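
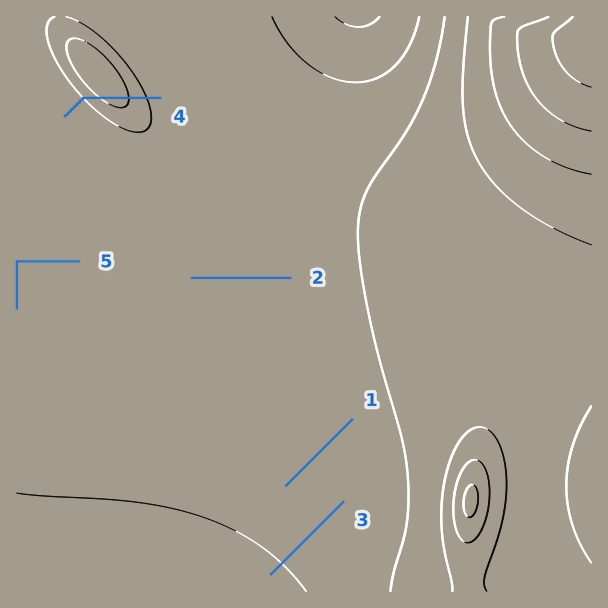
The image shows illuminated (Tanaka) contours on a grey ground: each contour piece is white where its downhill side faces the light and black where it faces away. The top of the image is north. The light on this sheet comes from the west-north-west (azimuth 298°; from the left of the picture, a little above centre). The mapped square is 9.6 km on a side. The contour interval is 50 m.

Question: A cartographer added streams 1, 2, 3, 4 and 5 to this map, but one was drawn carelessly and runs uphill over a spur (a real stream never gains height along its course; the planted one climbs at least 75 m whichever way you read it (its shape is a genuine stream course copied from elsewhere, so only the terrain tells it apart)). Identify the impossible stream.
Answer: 4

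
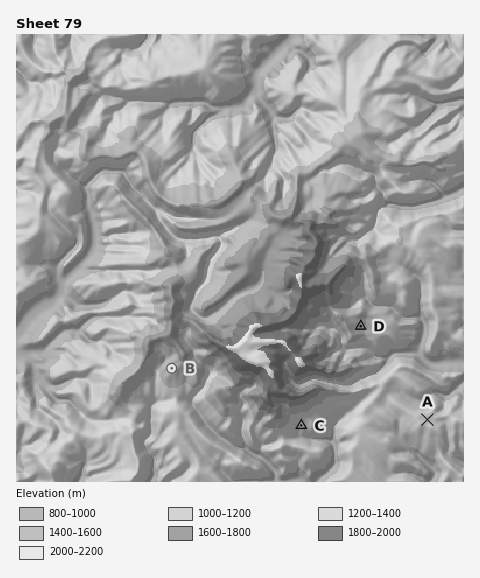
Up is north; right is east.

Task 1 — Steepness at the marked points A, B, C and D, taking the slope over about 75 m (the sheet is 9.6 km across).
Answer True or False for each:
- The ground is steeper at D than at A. True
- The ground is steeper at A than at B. False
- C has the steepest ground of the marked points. True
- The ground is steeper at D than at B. True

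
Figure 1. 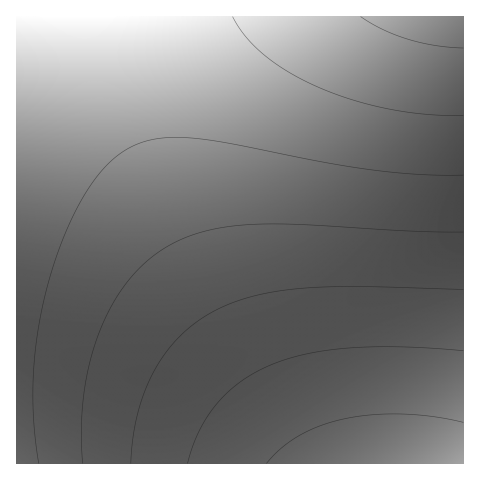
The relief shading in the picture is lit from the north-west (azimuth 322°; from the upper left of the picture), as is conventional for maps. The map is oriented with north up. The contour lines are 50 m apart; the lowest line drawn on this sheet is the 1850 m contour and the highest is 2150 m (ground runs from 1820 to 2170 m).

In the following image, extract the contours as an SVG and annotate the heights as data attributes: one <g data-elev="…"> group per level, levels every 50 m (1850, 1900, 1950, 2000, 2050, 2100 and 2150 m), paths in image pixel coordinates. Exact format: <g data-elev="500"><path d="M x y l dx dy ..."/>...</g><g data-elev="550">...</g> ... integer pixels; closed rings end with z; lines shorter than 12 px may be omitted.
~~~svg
<g data-elev="1850"><path d="M266 463l15-15 19-13 21-10 25-6 28-4 29-1 31 3 29 5"/></g><g data-elev="1900"><path d="M188 463l11-32 9-15 10-13 11-12 13-10 30-17 35-10 43-6 53-1 60 4"/></g><g data-elev="1950"><path d="M131 463l2-25 5-25 7-22 10-21 12-19 14-16 16-14 18-10 18-9 20-6 23-5 25-3 57-1 105 2"/></g><g data-elev="2000"><path d="M83 463l-2-35 3-33 6-32 9-30 13-28 15-23 18-19 20-15 19-10 20-7 23-4 25-3 45 0 112 7 54 1"/></g><g data-elev="2050"><path d="M39 463l-5-44-1-44 5-45 9-44 15-45 18-39 21-30 21-19 14-8 15-5 17-2 20 0 37 5 94 18 49 8 50 5 45 1"/></g><g data-elev="2100"><path d="M233 17l13 19 19 20 25 17 30 15 34 12 36 9 37 5 36 2"/></g><g data-elev="2150"><path d="M361 17l22 12 24 10 28 7 28 2"/></g>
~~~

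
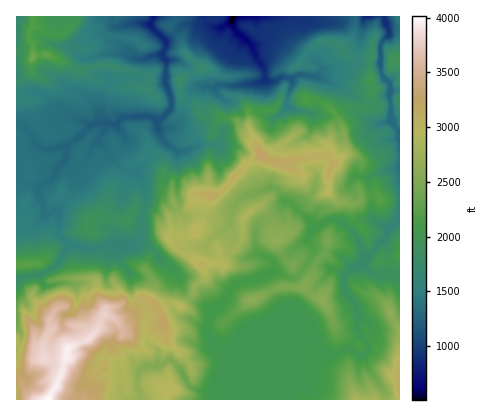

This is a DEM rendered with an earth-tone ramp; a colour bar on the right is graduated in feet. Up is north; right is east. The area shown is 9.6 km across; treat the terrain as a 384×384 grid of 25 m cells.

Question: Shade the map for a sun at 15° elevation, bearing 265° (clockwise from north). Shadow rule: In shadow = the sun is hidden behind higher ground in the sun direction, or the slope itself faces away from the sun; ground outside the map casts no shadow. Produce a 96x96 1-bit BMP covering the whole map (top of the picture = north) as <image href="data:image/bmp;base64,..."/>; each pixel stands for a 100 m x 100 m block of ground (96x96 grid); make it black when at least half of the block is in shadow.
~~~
<image width="96" height="96" href="data:image/bmp;base64,Qk2+BAAAAAAAAD4AAAAoAAAAYAAAAGAAAAABAAEAAAAAAIAEAAATCwAAEwsAAAIAAAAAAAAA////AAAAAAAAfg8AAf4AAAAAADAAfweCAH+AAAAAADAAP4fGAH/AAAAAADAAH8PGAP/gAAAABGAAH+OGAf/AAAAADEAAH/AGAe/gAAAADMAAD/gGAefwAAAADIAAD/mGA8/wAAAADAAAD/uMA8/wAAAADAAAA/+JAA/wAAAADAAAAf8INh/gAAAADAAAAP4QMB/gAAAAAAAAAf4AMD/wAAAAAAAAAf6Cgf/gAAAAAQAAAB8Hw//AAAAAAgDAAB+Hw//AAAAAAABAAA4Hw//AAAAADAAAMACHg//AAAAAHAAAMAA3g//AAAAAHAAMMAA/h//AAAAAnAAYeAB/h//AAAAA3AEQPAD7h//AAAAB7AMwBgD4Dx/AAAAB+AMgBwA8Dj/gAAAD+AMAB8AeHn/gBwAD+AMABwIcP8cAAYAD+AMOBwYcf8cAAAAD8AMHBgc8fwYAAAAD8DMHgAc8HgBwAAAB4CIGAAd+HgD4AAAR4GAEAA/+HADsAAAZ4AAAAA98OADPAAAM4AABAAZ4fAGPAAAOMAAB4AYgeAAHwAAIeAAB8AAAcAAH4AAA5AAA8AAAMAAH4AAB5gAAeAAAMAAA4AADzgAAOAAAAAAQ+AAADsAAOAAAAAAQ+AAAHmAAEAAAAAAAeA4AHHAAAAAAAAAAeAeBPNAAAAAAAAMAeAPDOJgAAAAAAAAAeAPh8ZwAAAAAAAAAeAHh4fgAAAAEAAAAeAHAgYAAAAAGAQAAPAGAAAcAAAACAQAAGAwAAYcAAAAAAAAAAAwAAYcAAAAAAAAgA+AAA4cAAAABAIA4AfAAA8cAAAABAYA/APAAw4cAAAAAAYAfgOAB+58AAAAAAYAPwABD+58AAAAAAYBHwABj/78AAAAAAYDjwADj/78AAAAAAYDx8ADz//cAAAAABIDw8ADj//8AAAAABoDwcAHh//8AAAAABwDwAAGA//8AAAAAAwDwAAAA//8AAAAAAQBgAAAAP/8AAAAAAABgA8ABn/8AAAAAAABAB8AB3/8AAAAAAAAAB4AB3/8AAAAAGAAAB4AB3/8AAAAAOAAgD8cB//8AAAAAMAAAH8HBv/MAAAAAcAAAH8Hhv/cAAAAAcAAAP8HhP/4AAAAAIAAAP+DgP/wAAAAAAAAAv+DAfwwAAAAAAAAQOOAA8A4AAAAABgAYIHwAwA4AAAAABgIYAHwBgA4AAAAABwAQEDgBgAwAAAAADwBAEDgBgDwAAAAAHiBAEBhgAD4AAAAAHnAAABhwAD4AAAAAPnAAABwAAD4AAAAAPDAAAAwAAH4BgAAAPAAADAAAAHwFAAAAHAAADgAAAHgOAAAAHAB8DAAAAHAOAgAADAD/DAAAAHAOB8AwHAD+GAAAAHAOP8AAGAz8EAAAAHAM/4AAEB/wMAAAAHAM/wAAHD/AMAAAAHAH8AAAHD0AIAAAAHAHAAAAPDgBgAAAADwIDwAA/DgAgAAAADwIB8AA8BgHAAAAAD4AA+AB4BgGAAAABjwAAfMBwAAEAAAABjwAAfwAQAAMAAAABzwAAf4A4AAOAAAAB5g="/>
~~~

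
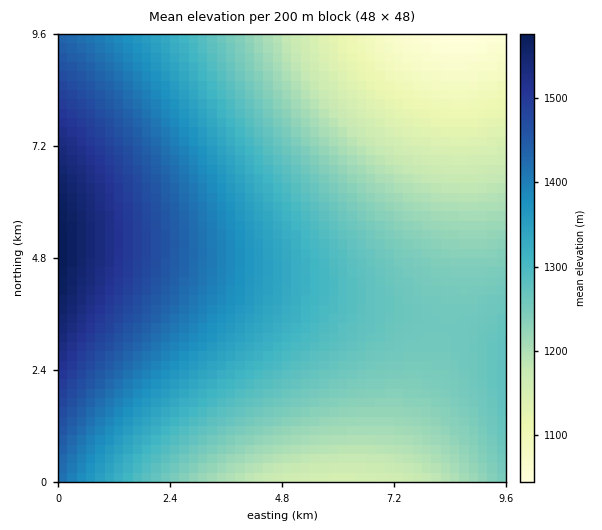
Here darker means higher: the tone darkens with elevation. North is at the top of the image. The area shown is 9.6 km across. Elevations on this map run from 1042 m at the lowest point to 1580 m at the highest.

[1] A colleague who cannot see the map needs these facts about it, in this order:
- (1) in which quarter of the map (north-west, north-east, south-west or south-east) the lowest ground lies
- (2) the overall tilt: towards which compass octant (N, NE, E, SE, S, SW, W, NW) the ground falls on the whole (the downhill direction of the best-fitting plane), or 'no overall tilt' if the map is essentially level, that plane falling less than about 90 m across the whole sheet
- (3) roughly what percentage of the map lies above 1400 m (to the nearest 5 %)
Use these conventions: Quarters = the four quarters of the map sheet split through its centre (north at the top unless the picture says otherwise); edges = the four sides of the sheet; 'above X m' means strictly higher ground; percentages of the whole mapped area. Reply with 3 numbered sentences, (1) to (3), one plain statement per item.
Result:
(1) The lowest ground is in the north-east quarter.
(2) Overall the map slopes down towards the east.
(3) About 25 % of the map lies above 1400 m.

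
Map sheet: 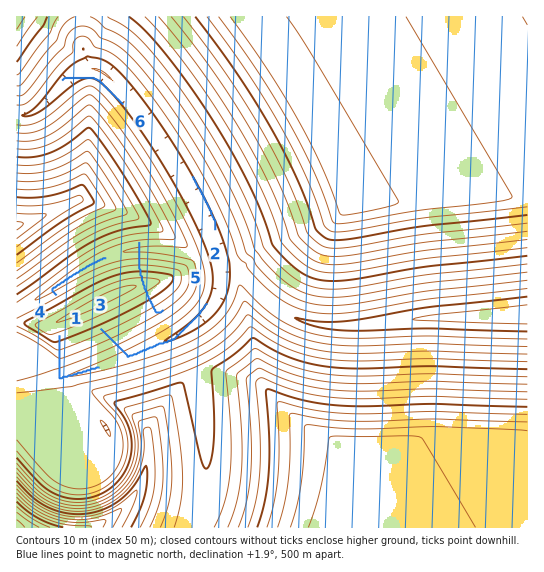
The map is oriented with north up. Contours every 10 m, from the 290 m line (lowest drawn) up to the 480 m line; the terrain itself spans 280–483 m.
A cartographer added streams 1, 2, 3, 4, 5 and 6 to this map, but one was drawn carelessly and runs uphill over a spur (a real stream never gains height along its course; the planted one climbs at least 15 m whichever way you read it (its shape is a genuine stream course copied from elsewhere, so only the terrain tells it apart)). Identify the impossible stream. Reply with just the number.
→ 5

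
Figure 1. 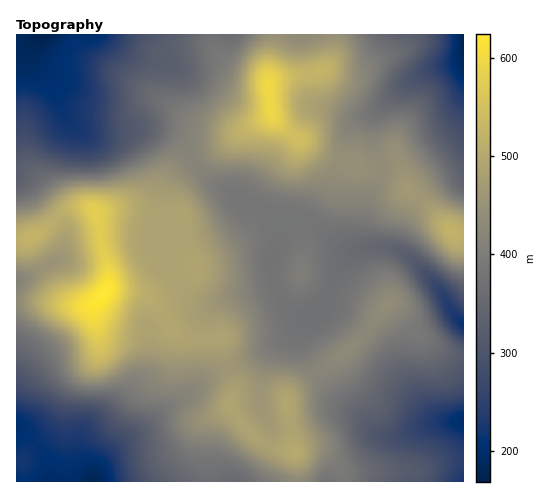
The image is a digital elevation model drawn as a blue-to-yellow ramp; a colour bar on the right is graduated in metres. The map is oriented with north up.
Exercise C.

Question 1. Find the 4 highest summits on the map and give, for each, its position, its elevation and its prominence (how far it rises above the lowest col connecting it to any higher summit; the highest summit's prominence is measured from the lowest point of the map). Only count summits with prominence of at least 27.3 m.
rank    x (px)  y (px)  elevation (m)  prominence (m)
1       104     294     625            457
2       269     86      599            181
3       452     232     523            86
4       294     452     504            44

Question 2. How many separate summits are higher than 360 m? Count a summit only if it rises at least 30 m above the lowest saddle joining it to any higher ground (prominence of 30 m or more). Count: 4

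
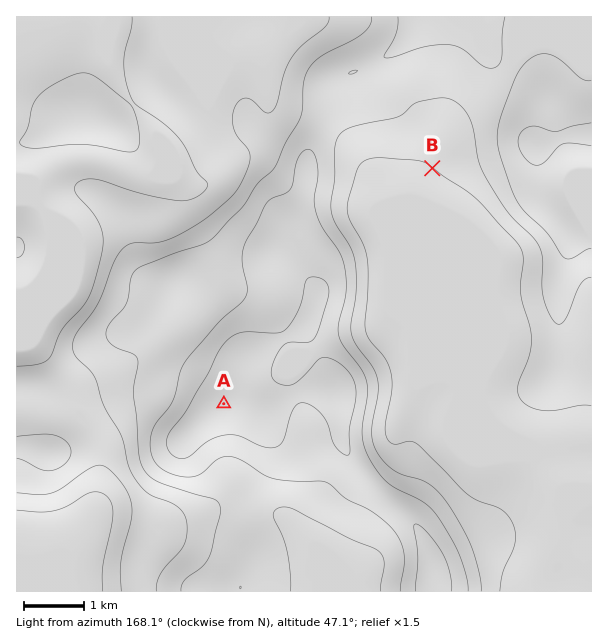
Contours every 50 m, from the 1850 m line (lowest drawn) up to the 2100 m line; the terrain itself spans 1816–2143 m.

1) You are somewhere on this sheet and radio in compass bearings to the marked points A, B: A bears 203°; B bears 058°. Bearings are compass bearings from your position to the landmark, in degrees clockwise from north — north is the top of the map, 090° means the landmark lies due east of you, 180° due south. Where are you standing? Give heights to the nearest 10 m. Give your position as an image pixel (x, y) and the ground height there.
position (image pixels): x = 285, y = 261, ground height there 2090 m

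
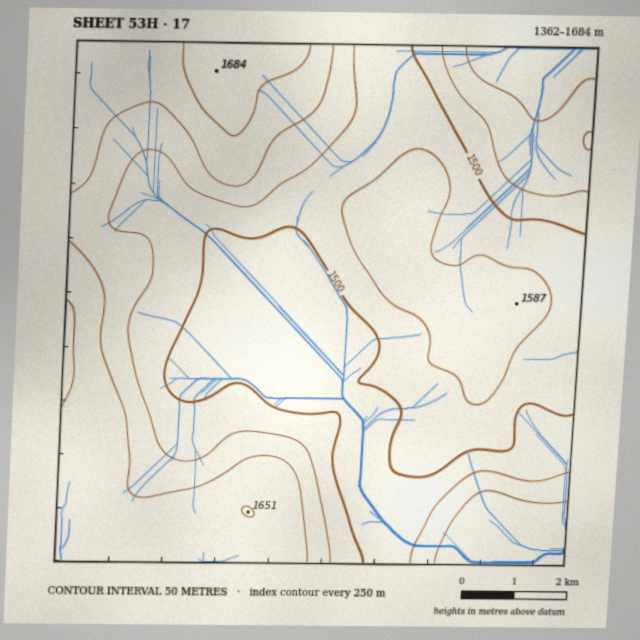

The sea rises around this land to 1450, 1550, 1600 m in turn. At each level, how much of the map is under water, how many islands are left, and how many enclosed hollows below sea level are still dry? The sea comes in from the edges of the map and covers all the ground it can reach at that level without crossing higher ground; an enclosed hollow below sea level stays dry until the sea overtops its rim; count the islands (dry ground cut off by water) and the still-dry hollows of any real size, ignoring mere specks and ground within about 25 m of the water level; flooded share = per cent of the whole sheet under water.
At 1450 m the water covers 11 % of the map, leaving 0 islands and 0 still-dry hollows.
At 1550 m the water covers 58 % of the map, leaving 1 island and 0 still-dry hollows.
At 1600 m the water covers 79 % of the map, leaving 0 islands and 0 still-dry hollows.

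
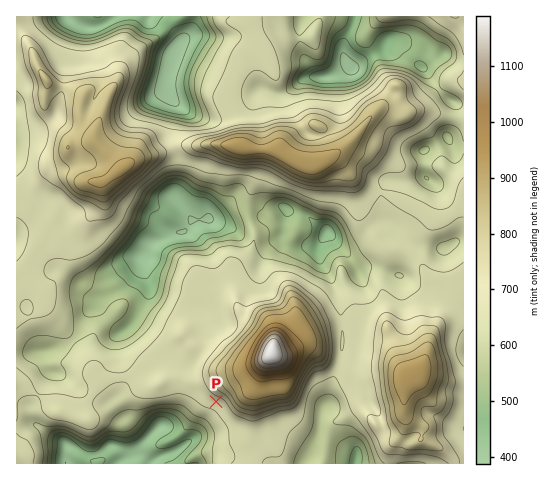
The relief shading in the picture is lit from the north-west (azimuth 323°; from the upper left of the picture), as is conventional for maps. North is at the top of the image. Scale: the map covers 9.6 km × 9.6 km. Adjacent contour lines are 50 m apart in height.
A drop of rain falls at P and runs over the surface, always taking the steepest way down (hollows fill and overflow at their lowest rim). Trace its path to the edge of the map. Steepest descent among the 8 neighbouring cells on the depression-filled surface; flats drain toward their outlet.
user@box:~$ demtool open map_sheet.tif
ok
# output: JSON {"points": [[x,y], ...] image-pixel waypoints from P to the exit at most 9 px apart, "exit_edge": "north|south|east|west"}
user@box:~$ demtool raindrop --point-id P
{"points": [[216, 402], [211, 411], [202, 420], [197, 430], [190, 439], [181, 447], [172, 453], [162, 455], [153, 461], [151, 463]], "exit_edge": "south"}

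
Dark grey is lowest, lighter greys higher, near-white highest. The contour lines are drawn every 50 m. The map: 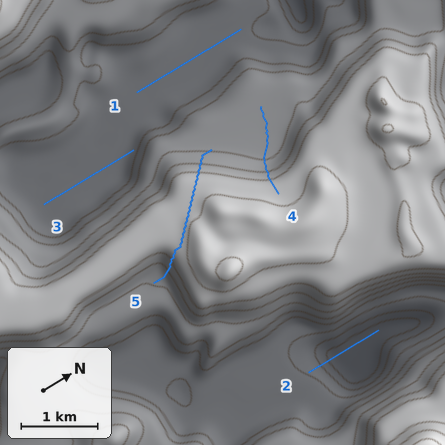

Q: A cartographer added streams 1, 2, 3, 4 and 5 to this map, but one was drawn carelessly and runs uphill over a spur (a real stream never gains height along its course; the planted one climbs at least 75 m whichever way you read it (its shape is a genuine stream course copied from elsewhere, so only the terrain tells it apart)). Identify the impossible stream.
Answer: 5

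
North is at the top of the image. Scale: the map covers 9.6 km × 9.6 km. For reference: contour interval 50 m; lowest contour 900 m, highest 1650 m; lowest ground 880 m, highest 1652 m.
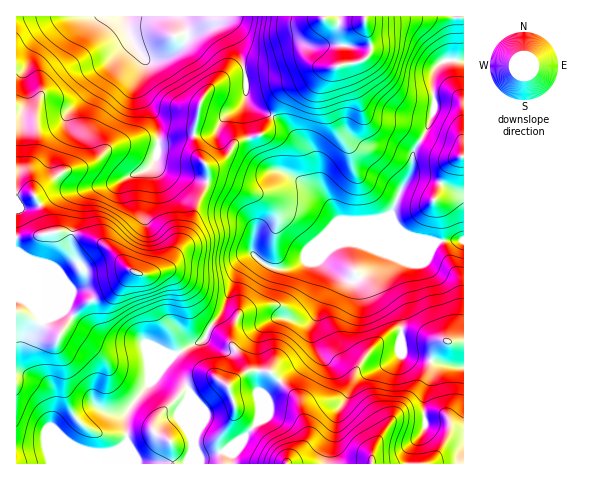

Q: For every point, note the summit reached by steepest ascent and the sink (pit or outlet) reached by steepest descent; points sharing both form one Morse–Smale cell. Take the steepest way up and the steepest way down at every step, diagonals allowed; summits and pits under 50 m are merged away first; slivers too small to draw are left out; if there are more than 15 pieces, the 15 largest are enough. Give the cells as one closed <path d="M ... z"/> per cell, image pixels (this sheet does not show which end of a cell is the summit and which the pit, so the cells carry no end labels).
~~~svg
<path d="M273 116l-13 19-23 7-15 19-8 4-8 1 3 6-2 11-9 19-10 33-17 28-5 5-13 6-9 1-13-5-23-23-17-9-23-6-19 1-6-22-7-14-3-3-17 2 1 268 110 0-1-47 3-8 45-55 31-15 5-12 10-12 5-9 15-39 12-12 18 12 15 2 9-2 32-15-6 7 15 14 18 9 7-4 11-11 8-17 24-9 23 0-40-1-46-19-10-19-18-23-3-21-5-11-17-22z"/><path d="M176 16l-160 1 0 178 17-1 3 3 7 14 6 22 19-1 23 6 17 9 19 21 17 7 9-1 13-6 19-29 13-37 9-19 2-11-3-6 8-1 8-4 15-19 23-7 12-17-1-3-14-6-10-8-3-37-7-19-10-16-6-4-5 0-22 7-6 5-4-12z"/><path d="M430 241l-27 0-24 9-8 17-11 11-7 4-18-9-15-14 5-6-40 16-15-2-17-12-4 3-9 9-15 39-5 9-10 12-5 12-31 15-45 55-3 8 2 46 199 1 10-50 14-25 3-12 4-4 14-2 18-9 11-9 0-35-15-23-4-9 10-27 4-4z"/><path d="M455 16l-131 1 15 6 21 0 4-2 7 21-1 13-13 8-13 1-24 7-12 10-20 10-8 10-7 15 14 9 17 22 5 11 3 21 18 23 10 19 46 19 31-1-8-3-10-7-6-9-1-7 7-19 13-22 2-21 13-20 7-19 1-10-3-25 3-8 7-7 13-2z"/><path d="M323 16l-146 1 7 8 4 12 6-5 22-7 5 0 6 4 10 16 7 19 3 37 10 8 15 7 8-15 8-10 20-10 12-10 24-7 13-1 13-8 1-13-7-21-4 2-21 0-12-3z"/><path d="M462 60l-16 0-7 4-4 5-3 8 3 25-1 10-7 19-13 20-2 21-13 22-7 19 1 7 6 9 10 7 9 4 20 2 26-3 0-177z"/><path d="M402 350l-2 5-10 7-18 9-14 2-4 4-3 12-14 25-9 41 0 9 81-1 3-16 14-21-3-17 3-20 9-20 9-5-38-8z"/><path d="M463 240l-32 1-38 16-11 29 4 9 15 23 0 31 3 5 45 12 15 1z"/><path d="M448 365l-8 0-5 4-9 20-3 14 3 23-14 21-2 17 54-1 0-95z"/><path d="M463 16l-7 1-1 37 0 6 8 2z"/>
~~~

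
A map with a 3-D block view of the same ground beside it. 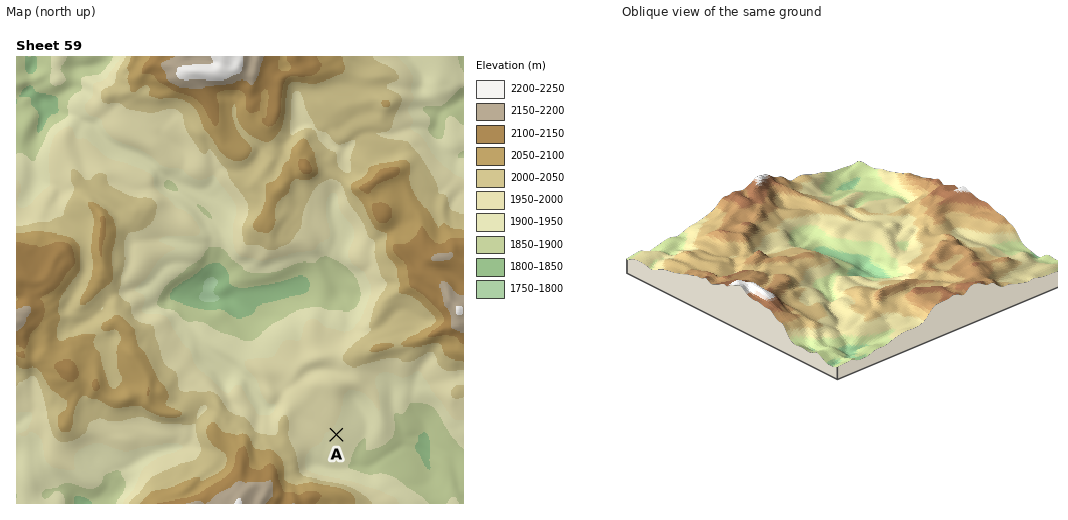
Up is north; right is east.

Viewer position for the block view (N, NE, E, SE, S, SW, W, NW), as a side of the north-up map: NW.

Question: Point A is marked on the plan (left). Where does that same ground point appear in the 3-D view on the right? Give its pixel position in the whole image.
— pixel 882 203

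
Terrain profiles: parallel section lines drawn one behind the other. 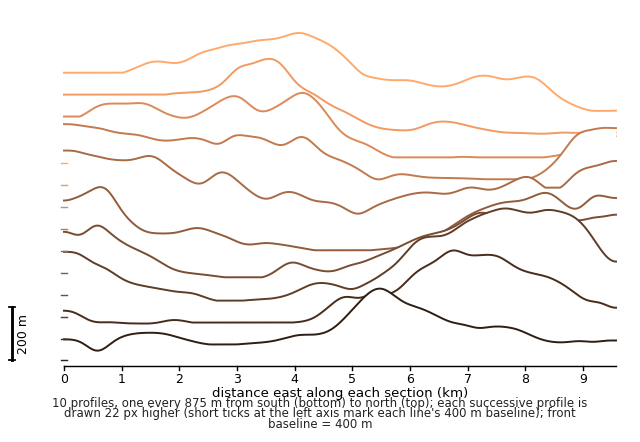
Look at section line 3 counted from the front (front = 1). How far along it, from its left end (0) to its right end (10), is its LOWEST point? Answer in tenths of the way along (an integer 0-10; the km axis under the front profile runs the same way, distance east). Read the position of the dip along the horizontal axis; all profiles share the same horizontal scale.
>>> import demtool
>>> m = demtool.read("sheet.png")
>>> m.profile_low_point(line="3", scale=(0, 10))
3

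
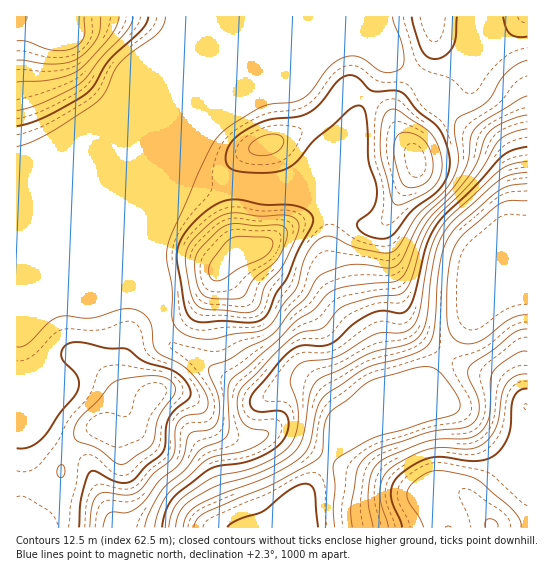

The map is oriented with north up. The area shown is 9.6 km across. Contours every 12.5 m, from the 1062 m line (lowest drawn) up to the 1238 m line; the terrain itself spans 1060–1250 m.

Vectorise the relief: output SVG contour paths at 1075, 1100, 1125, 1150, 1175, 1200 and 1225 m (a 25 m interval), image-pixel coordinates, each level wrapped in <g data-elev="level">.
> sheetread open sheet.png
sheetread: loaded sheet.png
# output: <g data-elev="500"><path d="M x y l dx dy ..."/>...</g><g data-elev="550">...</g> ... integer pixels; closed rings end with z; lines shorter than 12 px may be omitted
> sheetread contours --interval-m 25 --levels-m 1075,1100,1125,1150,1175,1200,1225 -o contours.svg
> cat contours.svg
<g data-elev="1075"><path d="M194 527l3-8 8-6 65-28 47-26 5-8 2-25 5-12 37-31 11-5 41-11 11 0 8 3 8 8 12 17 3 8-1 7-9 6-76 22-38 21-3 8 2 19-2 23 2 18"/><path d="M527 315l-8 0-8 3-28 21-9 4-8 1-9-3-6-7-4-11 0-14 0-26 3-21 3-12 6-11 8-8 34-28 9-2 17 0"/></g><g data-elev="1100"><path d="M176 527l1-9 4-8 5-6 8-6 23-12 30-9 19-7 17-9 11-9 6-7 3-10 8-44 3-7 5-5 22-10 29-16 35-8 13-7 5-8 3-11 5-40 4-26 4-12 7-11 9-11 43-38 12-6 17-3"/><path d="M527 351l-5 0-8 4-15 10-6 7-3 9 1 24-2 12-4 10-7 7-12 5-25 0-15 3-38 15-11 8-6 10-3 18 1 14 4 20"/></g><g data-elev="1125"><path d="M162 527l4-16 6-12 7-7 26-20 12-6 25-3 15-5 16-8 10-10 6-14-1-7-2-5-8-3-21 0-6-4-1-5 3-9 30-36 8-7 8-4 23 0 9-3 23-20 19-10 10-2 18 2 5-2 4-5 4-9 13-54 11-20 37-37 27-30 11-6 14-3"/><path d="M527 389l-8 2-5 6-2 8-1 21-2 9-7 12-8 9-8 3-11 2-32-4-13 1-16 7-16 12-5 8-2 10 2 9 9 23"/></g><g data-elev="1150"><path d="M145 527l5-17 14-23 21-17 16-21 20-8 6-6 2-9-1-37 1-6 4-5 42-36 20-20 19-12 12-15 5-4 15-4 45-5 10-4 6-9 9-27 8-16 8-11 23-22 15-19 8-13 6-20 3-7 6-5 9-6 15-6 10-2"/><path d="M498 527l-1-5-7-3-4 2-1 6"/></g><g data-elev="1175"><path d="M90 527l2-21 2-7 4-4 7-3 20 3 10-2 7-5 12-15 16-12 5-10 0-20 2-8 8-7 16-2 4-3 3-6-2-10-7-13-12-13-8-6-17-8-5-4-4-6-1-16-3-8-6-7-9-5-13 0-30 9-25-2-8 1-10 6-21 21-5 3-5 0"/><path d="M17 147l13-4 19-10 48-31 9-11 7-18 5-8 11-11 28-20 6-8 3-9"/><path d="M392 17l9 24 3 12 0 10-5 7-8 2-8 0-24-15-8-1-8 2-14 9-17 23-9 8-9 4-23 2-12 4-32 20-13 14-15 29-27 62-5 16 0 12 5 29 0 28 3 8 7 7 12 5 16 1 24-5 23-2 10-5 7-6 9-17 13-15 7-27 6-11 6-9 8-5 10 0 21 10 25 5 10 1 6-3 22-35 26-22 11-16 4-18-4-28 3-12 28-16 6-6 8-15 7-9 11-8 10-5"/></g><g data-elev="1200"><path d="M59 477l3 0 3-3 0-6-3-3-3 1-2 4z"/><path d="M117 463l5 1 4-1 22-14 5-6 6-26 16-26-1-6-5-6-8-3-11 0-24 2-11 3-6 5-10 13-22 23-3 9 1 8 23 10z"/><path d="M244 313l9-2 5-4 7-21 14-15 6-9 14-33-1-7-5-5-10-2-25 1-21-3-11 1-16 9-15 14-6 9-3 9 0 11 5 27 4 10 4 4 6 2z"/><path d="M396 205l10-2 26-14 7-11 3-15-4-17-8-13-31-22-6-2-7 4-3 6-3 30 2 12 9 36 2 5z"/><path d="M257 155l12 0 9-4 5-6 0-7-5-3-7-1-8 2-8 4-5 5-1 5 2 3z"/><path d="M17 111l27-9 37-19 21-26 23-24 6-8 2-8"/></g><g data-elev="1225"><path d="M215 281l8-2 16-11 26-11 7-8 0-8-6-4-23-1-8 1-6 2-6 7-13 19-1 10 2 4z"/><path d="M17 60l36 4 13-1 9-3 11-8 10-13 4-9 1-13"/></g>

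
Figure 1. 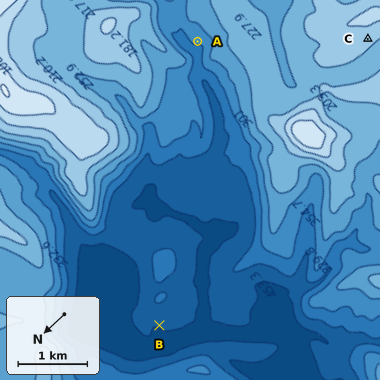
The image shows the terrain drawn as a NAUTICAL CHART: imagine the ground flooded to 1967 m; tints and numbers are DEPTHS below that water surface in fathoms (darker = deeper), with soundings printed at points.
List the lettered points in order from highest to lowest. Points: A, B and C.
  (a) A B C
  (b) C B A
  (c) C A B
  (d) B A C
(c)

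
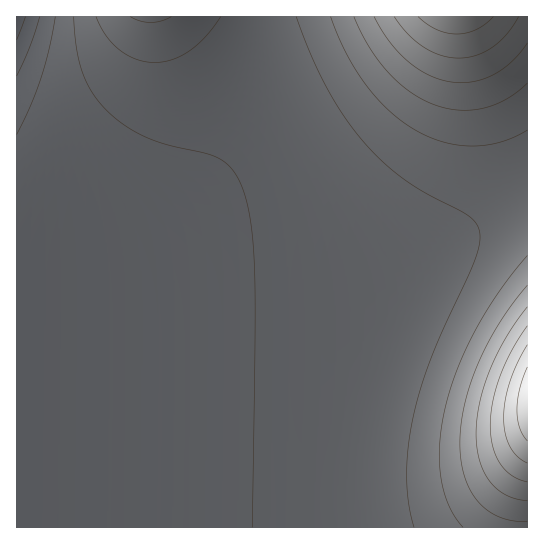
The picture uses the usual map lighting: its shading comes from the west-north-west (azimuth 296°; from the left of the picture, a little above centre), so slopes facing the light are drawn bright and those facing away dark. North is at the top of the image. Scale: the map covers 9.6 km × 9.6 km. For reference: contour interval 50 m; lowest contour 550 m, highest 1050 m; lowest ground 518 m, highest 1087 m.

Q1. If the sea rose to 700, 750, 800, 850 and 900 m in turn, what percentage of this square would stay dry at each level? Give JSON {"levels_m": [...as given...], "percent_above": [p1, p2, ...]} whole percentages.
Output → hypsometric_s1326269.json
{"levels_m": [700, 750, 800, 850, 900], "percent_above": [62, 26, 14, 9, 6]}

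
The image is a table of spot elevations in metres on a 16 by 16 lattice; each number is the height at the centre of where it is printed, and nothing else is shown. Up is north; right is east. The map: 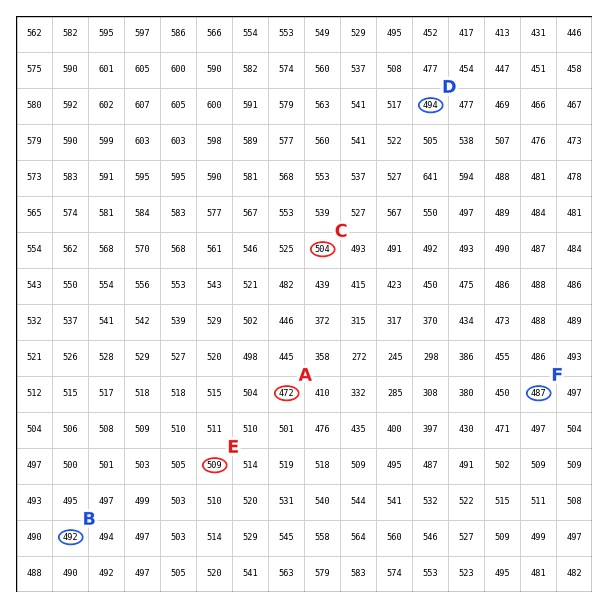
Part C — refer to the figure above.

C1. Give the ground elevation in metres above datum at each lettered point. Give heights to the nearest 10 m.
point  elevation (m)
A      470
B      490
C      500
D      490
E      510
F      490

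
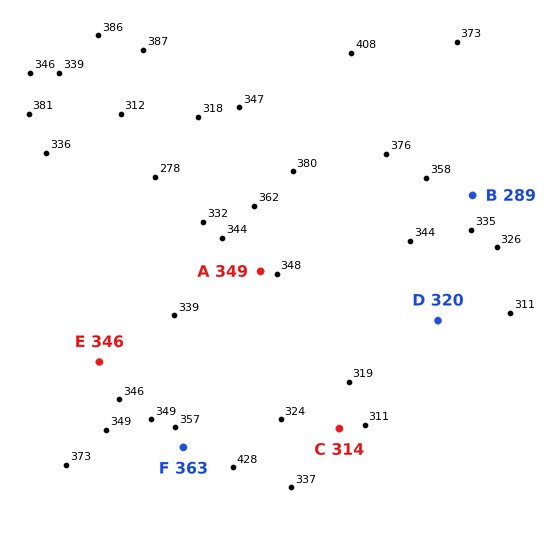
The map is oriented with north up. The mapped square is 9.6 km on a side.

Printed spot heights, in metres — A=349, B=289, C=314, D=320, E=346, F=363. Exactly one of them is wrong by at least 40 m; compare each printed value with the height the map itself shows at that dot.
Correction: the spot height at B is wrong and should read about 339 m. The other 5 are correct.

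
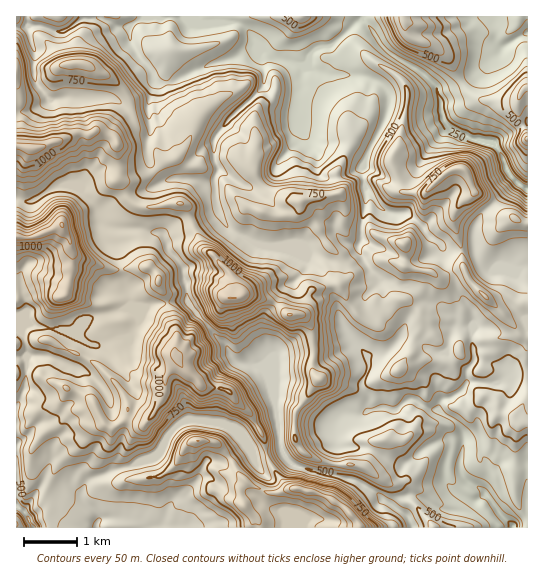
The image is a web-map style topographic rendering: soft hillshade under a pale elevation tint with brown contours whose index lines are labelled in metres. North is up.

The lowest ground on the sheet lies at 160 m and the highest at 1200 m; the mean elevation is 620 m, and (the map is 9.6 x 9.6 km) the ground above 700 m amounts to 31.1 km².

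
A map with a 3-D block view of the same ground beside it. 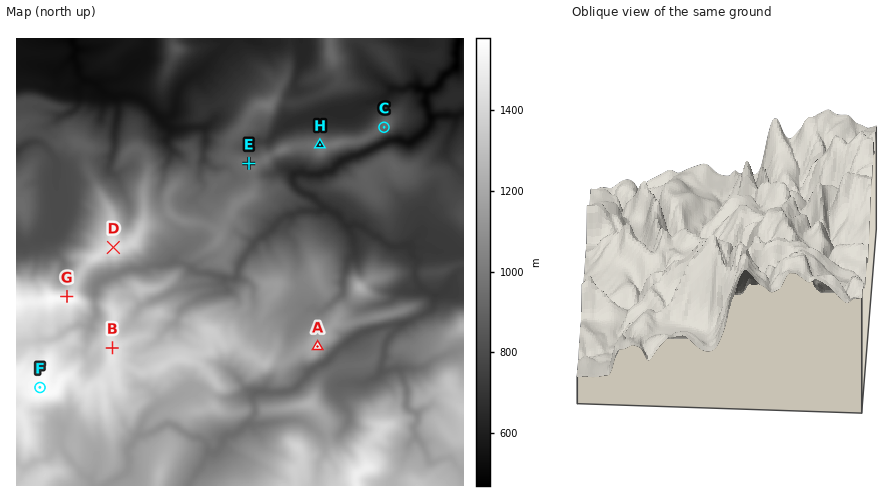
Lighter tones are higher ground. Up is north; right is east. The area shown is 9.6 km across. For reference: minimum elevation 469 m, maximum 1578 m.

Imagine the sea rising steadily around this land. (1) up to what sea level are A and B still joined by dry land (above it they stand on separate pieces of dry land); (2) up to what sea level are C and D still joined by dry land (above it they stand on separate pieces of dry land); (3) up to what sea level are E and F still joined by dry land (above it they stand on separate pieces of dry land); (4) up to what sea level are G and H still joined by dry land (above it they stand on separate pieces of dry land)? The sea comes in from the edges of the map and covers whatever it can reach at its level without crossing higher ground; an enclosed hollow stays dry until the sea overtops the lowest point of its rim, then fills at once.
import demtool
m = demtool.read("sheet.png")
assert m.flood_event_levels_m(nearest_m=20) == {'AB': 1140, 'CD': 900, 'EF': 940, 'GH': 920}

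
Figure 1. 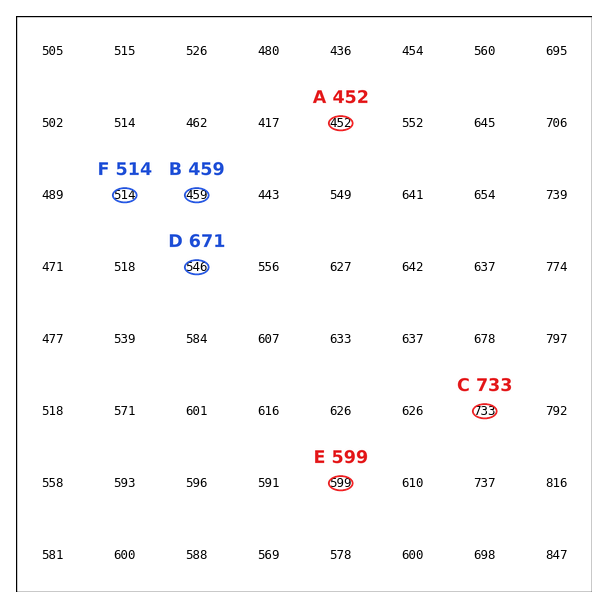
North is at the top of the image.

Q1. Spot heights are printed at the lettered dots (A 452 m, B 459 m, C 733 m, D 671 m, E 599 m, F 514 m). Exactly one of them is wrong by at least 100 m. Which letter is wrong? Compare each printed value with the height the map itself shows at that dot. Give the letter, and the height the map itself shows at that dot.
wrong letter D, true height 546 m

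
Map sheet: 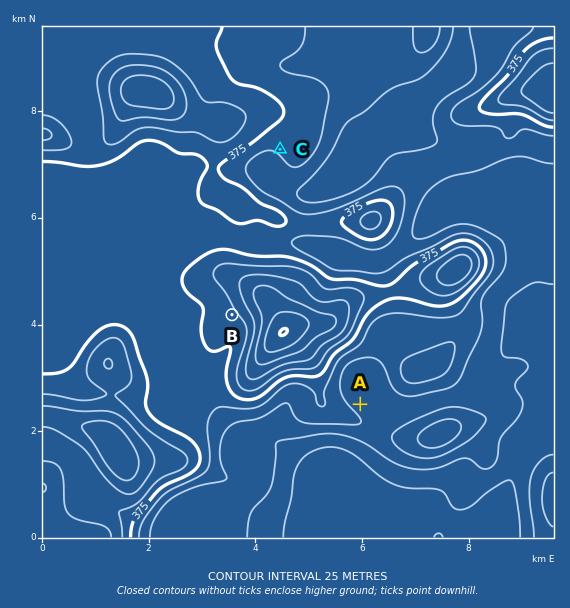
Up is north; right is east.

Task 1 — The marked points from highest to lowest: B C A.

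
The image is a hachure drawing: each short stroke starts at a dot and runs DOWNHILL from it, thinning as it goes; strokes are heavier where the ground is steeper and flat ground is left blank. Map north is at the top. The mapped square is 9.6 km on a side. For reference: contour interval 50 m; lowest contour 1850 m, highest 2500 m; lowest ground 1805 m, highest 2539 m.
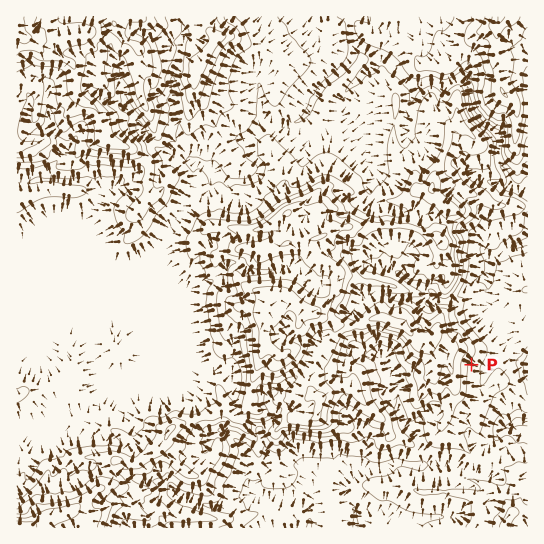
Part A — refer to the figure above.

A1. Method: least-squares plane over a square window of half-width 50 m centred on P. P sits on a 15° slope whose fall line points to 110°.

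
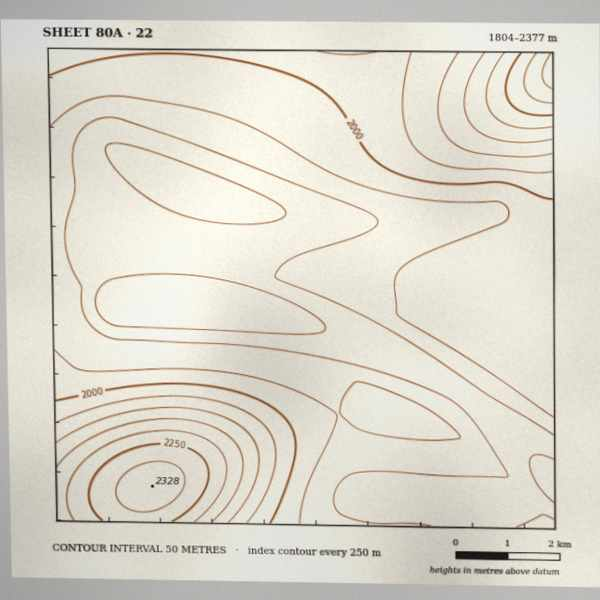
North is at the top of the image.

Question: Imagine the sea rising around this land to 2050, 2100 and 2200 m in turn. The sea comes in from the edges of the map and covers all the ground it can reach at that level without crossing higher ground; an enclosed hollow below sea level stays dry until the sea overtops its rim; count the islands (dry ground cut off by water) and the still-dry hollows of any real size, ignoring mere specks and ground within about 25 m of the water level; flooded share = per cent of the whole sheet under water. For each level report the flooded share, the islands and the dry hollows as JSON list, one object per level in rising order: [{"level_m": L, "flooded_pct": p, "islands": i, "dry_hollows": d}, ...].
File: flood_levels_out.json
[{"level_m": 2050, "flooded_pct": 82, "islands": 0, "dry_hollows": 0}, {"level_m": 2100, "flooded_pct": 87, "islands": 0, "dry_hollows": 0}, {"level_m": 2200, "flooded_pct": 93, "islands": 0, "dry_hollows": 0}]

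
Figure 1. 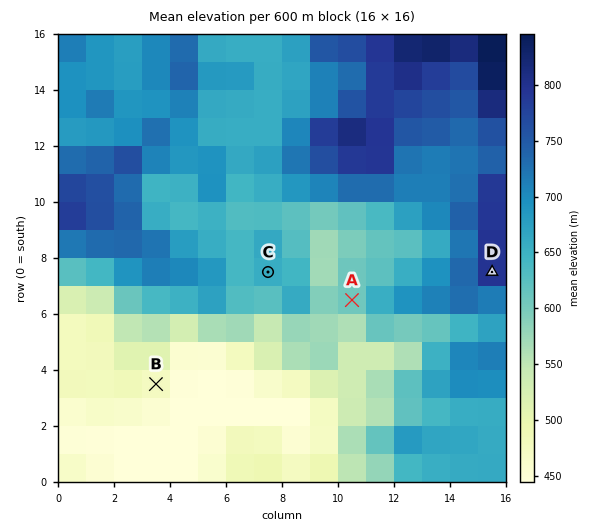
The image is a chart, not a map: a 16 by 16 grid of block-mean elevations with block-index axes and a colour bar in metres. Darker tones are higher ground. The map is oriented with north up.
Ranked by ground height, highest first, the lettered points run D C A B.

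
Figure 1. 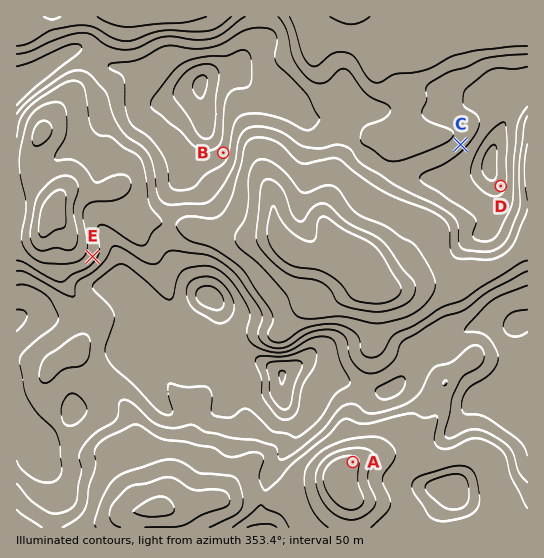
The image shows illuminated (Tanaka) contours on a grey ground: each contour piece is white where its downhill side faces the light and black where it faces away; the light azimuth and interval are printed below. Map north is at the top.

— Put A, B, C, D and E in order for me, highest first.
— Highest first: A E C B D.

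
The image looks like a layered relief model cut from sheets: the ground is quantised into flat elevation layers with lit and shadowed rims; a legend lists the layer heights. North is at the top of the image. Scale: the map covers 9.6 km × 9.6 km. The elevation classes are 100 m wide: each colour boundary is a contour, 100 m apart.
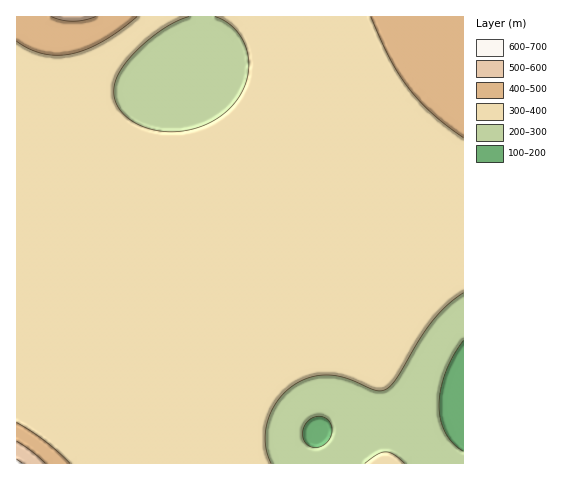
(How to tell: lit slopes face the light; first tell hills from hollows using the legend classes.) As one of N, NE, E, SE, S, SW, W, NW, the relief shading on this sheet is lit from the NW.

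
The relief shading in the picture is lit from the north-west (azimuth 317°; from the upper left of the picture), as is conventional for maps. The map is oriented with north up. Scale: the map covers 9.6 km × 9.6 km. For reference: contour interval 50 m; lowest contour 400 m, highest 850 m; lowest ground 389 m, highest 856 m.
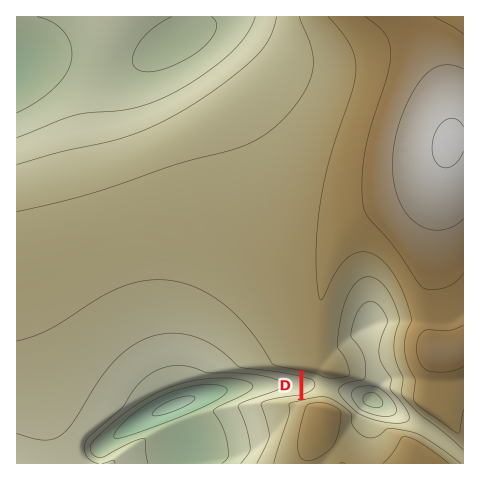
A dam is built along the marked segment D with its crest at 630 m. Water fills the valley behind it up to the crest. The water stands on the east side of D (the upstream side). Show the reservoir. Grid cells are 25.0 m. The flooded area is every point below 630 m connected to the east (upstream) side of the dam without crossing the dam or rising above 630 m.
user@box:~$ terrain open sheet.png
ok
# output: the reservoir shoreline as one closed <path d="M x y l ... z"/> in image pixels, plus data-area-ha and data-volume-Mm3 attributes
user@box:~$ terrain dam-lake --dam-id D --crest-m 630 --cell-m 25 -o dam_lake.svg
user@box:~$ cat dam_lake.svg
<path d="M374 287l-9 0-8 6-6 9-6 19-2 22 9 14 4 19-6 3-23 3-6-2-6-5-11-2-1 24 8-1 8-3 11 1 21 16 6 8 10 9 23-1 9 2 12 0 8 1 14 7 4 0-21-20-20-25 3-14-6-10-4-12 0-16 4-13 2-4 0-4-10-23-7-6-4-2z" data-area-ha="339" data-volume-Mm3="138.66"/>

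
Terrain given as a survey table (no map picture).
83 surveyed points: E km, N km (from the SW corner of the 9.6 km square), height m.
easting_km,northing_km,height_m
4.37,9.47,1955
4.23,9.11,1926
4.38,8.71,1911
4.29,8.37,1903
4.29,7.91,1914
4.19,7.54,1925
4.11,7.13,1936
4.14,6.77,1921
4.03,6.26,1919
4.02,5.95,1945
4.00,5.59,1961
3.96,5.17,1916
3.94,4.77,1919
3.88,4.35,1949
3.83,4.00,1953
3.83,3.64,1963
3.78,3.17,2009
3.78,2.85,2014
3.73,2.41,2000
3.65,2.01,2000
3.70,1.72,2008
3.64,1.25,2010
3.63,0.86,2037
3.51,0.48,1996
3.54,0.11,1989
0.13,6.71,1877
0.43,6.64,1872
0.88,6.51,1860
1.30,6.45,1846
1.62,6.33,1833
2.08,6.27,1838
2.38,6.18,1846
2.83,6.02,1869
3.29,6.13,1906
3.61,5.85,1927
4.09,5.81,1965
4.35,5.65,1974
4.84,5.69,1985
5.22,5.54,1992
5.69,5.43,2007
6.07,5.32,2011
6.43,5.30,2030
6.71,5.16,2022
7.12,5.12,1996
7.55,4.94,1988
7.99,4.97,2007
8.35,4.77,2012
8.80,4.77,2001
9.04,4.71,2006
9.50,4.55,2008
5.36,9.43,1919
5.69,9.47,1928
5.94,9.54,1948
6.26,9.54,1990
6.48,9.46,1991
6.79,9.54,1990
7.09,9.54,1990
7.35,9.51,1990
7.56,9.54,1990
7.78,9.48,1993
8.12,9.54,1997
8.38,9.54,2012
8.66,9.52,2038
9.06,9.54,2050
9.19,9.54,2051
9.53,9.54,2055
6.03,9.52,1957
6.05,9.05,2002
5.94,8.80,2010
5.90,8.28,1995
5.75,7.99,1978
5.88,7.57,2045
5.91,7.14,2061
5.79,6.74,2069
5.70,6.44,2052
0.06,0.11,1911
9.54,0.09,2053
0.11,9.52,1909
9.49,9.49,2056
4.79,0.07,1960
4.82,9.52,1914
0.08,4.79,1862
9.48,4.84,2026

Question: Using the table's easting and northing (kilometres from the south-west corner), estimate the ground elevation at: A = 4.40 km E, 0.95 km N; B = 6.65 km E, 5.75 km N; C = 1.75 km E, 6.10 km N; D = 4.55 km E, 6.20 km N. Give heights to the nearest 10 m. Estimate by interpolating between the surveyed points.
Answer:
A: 1990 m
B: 2030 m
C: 1830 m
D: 1960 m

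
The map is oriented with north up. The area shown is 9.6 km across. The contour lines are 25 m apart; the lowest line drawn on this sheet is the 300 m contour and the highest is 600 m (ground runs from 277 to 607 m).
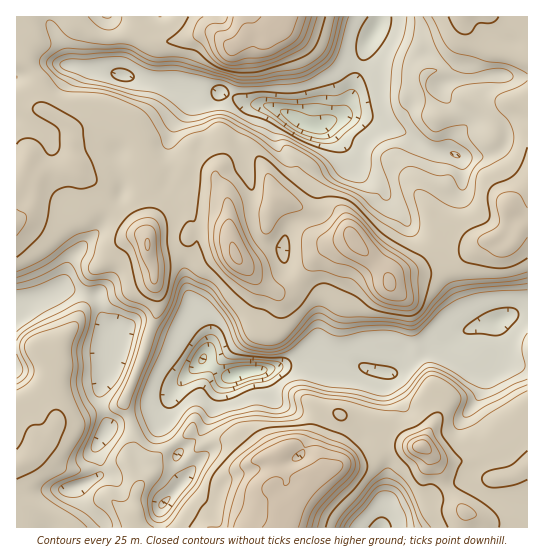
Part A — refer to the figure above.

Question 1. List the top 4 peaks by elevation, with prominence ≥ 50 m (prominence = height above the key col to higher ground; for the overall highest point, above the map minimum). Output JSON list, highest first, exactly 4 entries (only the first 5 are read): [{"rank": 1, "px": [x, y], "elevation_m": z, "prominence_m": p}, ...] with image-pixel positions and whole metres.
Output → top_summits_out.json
[{"rank": 1, "px": [353, 238], "elevation_m": 606, "prominence_m": 128}, {"rank": 2, "px": [235, 255], "elevation_m": 604, "prominence_m": 86}, {"rank": 3, "px": [422, 446], "elevation_m": 592, "prominence_m": 97}, {"rank": 4, "px": [147, 245], "elevation_m": 577, "prominence_m": 81}]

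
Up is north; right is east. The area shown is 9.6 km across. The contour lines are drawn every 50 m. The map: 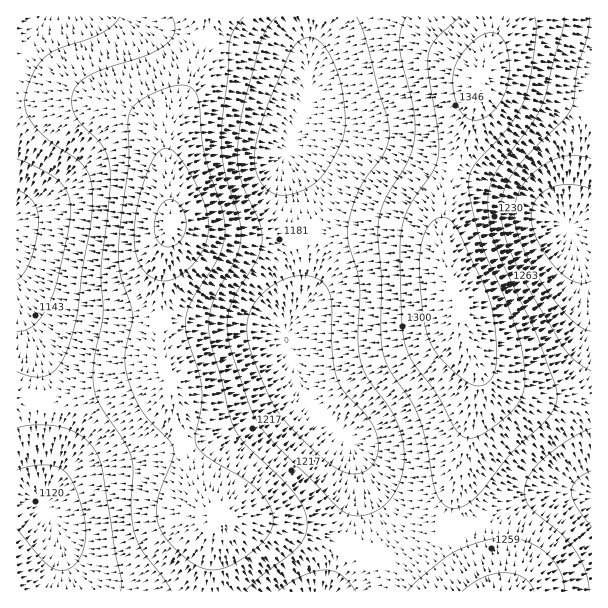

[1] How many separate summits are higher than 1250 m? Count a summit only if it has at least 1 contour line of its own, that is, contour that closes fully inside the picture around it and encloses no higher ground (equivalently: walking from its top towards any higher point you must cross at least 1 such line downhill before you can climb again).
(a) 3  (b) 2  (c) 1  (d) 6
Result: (a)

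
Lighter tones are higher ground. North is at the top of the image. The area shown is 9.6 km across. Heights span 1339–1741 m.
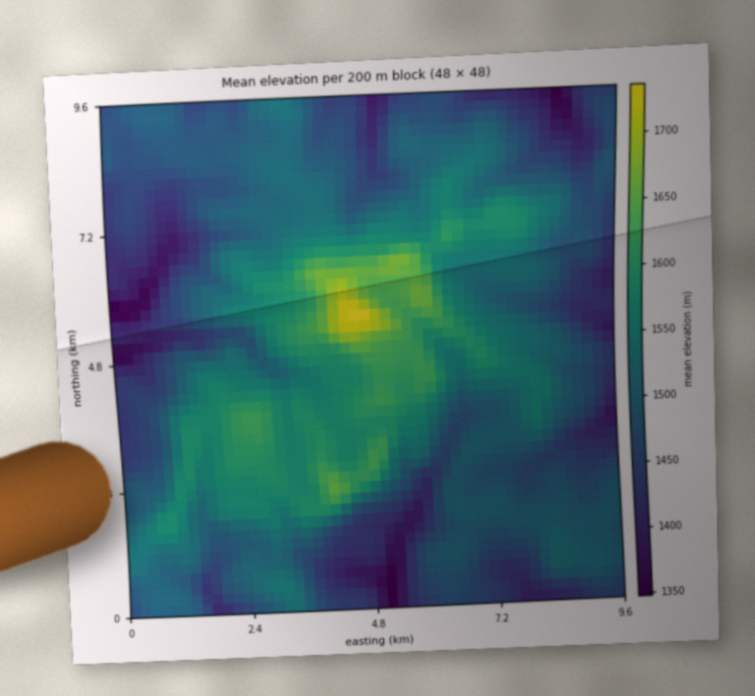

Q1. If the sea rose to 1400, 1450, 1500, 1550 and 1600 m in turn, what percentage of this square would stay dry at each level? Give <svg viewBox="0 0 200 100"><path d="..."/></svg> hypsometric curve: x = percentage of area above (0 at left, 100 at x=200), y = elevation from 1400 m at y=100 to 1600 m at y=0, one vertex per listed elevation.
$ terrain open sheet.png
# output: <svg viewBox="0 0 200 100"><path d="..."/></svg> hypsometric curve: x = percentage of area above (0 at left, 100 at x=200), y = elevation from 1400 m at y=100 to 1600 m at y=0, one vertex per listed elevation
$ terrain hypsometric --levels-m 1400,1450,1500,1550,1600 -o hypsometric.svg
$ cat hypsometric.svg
<svg viewBox="0 0 200 100"><path d="M191 100l-34-25-61-25-44-25-33-25"/></svg>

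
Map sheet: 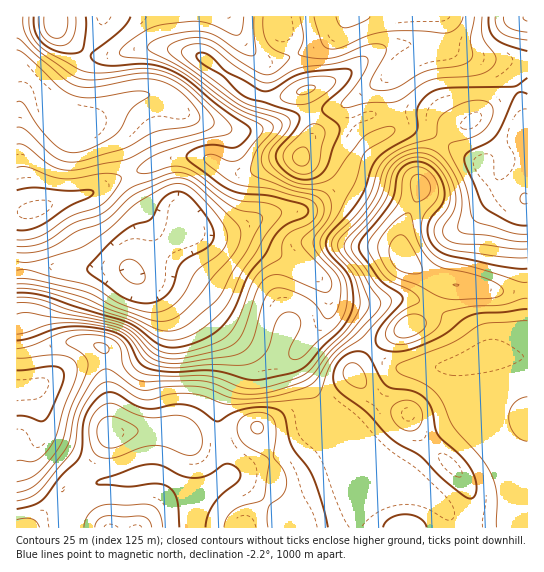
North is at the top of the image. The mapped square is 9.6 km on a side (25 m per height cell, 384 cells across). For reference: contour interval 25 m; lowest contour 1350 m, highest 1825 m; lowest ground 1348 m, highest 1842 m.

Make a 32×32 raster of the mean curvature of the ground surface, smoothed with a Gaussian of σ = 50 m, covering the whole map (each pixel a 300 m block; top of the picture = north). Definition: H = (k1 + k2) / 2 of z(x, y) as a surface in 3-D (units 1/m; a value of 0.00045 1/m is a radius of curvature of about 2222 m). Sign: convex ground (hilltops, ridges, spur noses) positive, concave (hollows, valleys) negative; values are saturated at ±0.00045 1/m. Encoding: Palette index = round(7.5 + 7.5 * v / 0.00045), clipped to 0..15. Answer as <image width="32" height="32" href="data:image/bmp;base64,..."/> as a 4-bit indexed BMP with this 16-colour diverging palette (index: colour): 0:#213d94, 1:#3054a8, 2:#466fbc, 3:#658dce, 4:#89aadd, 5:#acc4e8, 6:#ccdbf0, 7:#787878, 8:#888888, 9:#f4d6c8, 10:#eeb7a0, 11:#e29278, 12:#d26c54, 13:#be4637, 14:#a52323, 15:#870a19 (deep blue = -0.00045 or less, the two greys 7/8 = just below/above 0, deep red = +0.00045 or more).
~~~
<image width="32" height="32" href="data:image/bmp;base64,Qk12AgAAAAAAAHYAAAAoAAAAIAAAACAAAAABAAQAAAAAAAACAAATCwAAEwsAABAAAAAAAAAAlD0hAKhUMAC8b0YAzo1lAN2qiQDoxKwA8NvMAHh4eACIiIgAyNb0AKC37gB4kuIAVGzSADdGvgAjI6UAGQqHALllnay2ZnunaJd3irl3h2eKpmhnl3doiHeHd3d2ZphnR9lWVnd3dmioh3d3dmi3Z1O8dlZmZ3ZYqId3d3acpndyWZl1VYl2aId3d3Z4unZ3lDau2ZnKV6t1d3dniIZneJY33ru8yGj/hndmecpmd3p2R7ynaJiZzbmHZ5rrZnd5ZlWMpXu8pSOLqIqXl2eHd1UzeYWJmpZUM2zthFVnd3e5U2mXU1d3eGIr+1M0Vnd3zv//+0NFZniWJKqLpVZndyWu7cg1VmeJqWFJr/6oVFXbhUIiRndmmqqTJjW4VlV1y4d1I0V3VZuqgzdSFJvO6kMjRVVmeHacpjAWm6vN7KgRJGVWd4h3eXMUea37iYZ4iGeHVndlVWipjv/M1zRoiMuEZ1aHZEZWq3qavMUCV2SruIllh1RYUjIEVIvIZkVUmrzchFMkeHQxBmNYrNlVZYmavbqDFb24a6dTWe/oRoaZZoqs/J3qmb/4VGz/pDaXqFRXZqzfxWv/x1VFmENFh7dVVmZmVmMSStp2QiR5qGaVVmZ4hjESIQOYiqdombt0llZmZ3UiWf7rYiepmpirlpVXdDIgBr/5v/+TNXqpiIhTWruVNI79cSac/FNGdmZ3JZmc/t//5iVkMm3HZlVVVT35VYq6u4M6uYQ2qqqHeIc++lVmZDNDW8l1VVVmZVru"/>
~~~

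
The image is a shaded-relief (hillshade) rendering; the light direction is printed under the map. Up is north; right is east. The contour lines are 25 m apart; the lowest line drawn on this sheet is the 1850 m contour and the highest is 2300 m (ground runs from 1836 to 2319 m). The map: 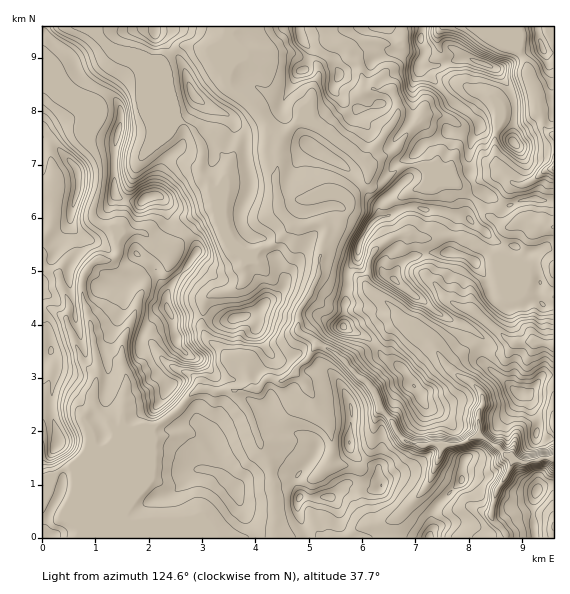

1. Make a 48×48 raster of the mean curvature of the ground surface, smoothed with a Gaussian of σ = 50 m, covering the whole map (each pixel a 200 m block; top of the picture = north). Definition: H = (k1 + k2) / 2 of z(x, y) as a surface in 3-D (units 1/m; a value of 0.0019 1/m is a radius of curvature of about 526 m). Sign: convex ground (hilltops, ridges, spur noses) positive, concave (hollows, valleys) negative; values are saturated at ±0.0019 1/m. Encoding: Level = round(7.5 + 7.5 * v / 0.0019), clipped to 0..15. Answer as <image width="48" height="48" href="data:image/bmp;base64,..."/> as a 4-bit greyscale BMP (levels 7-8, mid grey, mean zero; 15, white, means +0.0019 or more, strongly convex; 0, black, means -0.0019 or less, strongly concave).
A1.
<image width="48" height="48" href="data:image/bmp;base64,Qk32BAAAAAAAAHYAAAAoAAAAMAAAADAAAAABAAQAAAAAAIAEAAATCwAAEwsAABAAAAAAAAAAAAAAABEREQAiIiIAMzMzAERERABVVVUAZmZmAHd3dwCIiIgAmZmZAKqqqgC7u7sAzMzMAN3d3QDu7u4A////AJp3d3d3d3d3d2eHd4d3d4iIeOdWeZJ3xIVnd3d3d3d3d5l3d6Z4hmZmd5qYmSiJtYd3d3eId3d3eJmGaXVohmdmaKZXZTt3dWpnd3d4qYdmeJiGarq7d4iGVYx1jAt5tXl3d3d2iIh3iZh2d6aZmJynhGi3ewqq52iHd3d3Z4mIiJmGiWNZuHuoiSiPeqC72VRXd3d3aJmIiHiGiKdVVGt4myeLaLR12KpUd3d3aIiHiId3h4pmi3mZrLDPzLABAG/WZ3d3aIiHiHdnd3qU2keXIEAC2wc/7VzGWXd3d3d4iHd3iIp02Viwa2bVALwa7Gx0aXd2R5iIiHZ4iIdkqmpTu5i9VetGxYtUh4eHwzmYiIaId3dmq3MWirqJF7mIlIpGaIZl7DSoiWiYd4d2y6DGi6iJkHiqtIpnWIZmjLJGVmdqiHd26XC3nJd6kHncpXp4V5ZJmvs2l5ZXOWdqxQaJ2oiEB32Y1HqZVpVZqTFYp4eWk4mMYHiKt1Y1iueEuomUhpOZk0v8RnZ6qTrHCKq9hnR5q3SUiIqFd4O7Vr+oRURqeLUwZ3uYZ2aHd4aHZolJSJOaV/gxSGqVZ3FYeLl3Zmd4e5RFNZk8OJZLZ8dFqmnZY0ef+4dmZmZ5yCeUeJZcKIk5eOdYrdmohmqZ2HZ1VH3bUmp1h1hpSHlWvaZmiYrJdkplpXhkZ/pDNbyrq5p1iYl0fXRVZlW8p0aH12Q174JYS7d3l5WyqoiVe7ZmZlWGmXOGxySP10Z5S3d3mITDeZiGhclnmXd1moRlxD3rU1eGend3pWaoN2dntk6Gh2dYmJZ1rC16ZFZV2Hd3hXl6Y3bKdkj7dXd6lpdlbzaXu63spmZ5mHl4u3a3ZmbaRWh2h4hmT2NodmeFRZrHimiKqGVld4moRpqZZ3l3SPVVZ2ZlbpVmZ3e3RVV2aZiWVqdndmZnY/uGVmaJ11VnZnbIOYWJWIhlZqdnaJmIc1y7i8uqlHpVZ3asNbqvrblmdpl2eHeIdJx2qXdoWJrMzHZ+UthM7JdmdnqGeHd3ZnXJRVZ1naVXp3ZtctgXmGdmdnqFeHd2eldMt3dmllVTWnWPctclh2ZYhnt2eXdouWaUhndptmZ8UXfpVNg1aXd4hopnaHirhmZ6p2dZlUSLi3uEVclGZ6l3eHpXaJuWVneUm3Z3pyn8aplWdr1WdnpYeHpnZ7llZ5aIaZmXuj7nhZdndY9Wd3dnZ6lmdnZmiJdIdlqEnTanZ5d3d19Fd3d4m6ZXl3d3mYh0pWU4ulbDWoZ3d382d2esuWV4pnZ4mZqjlVjch2bVWXd3d7pHd1rZZVeHmGSMdWhkxTqlVVjUWXd3qoZnd12WVoiHalOcd2dT16pFZVuEWnd6hld3d112d4h3XOdbpoZ2zJZEV9w0W3eKdWd3dotmd3d3WZV6dqlUm4qq7+6DWmi6dndlVZdmd3d3ZHqXZ3ioOpWdtjNWy5yXZnZmyVVnd3h2aOd3dmZlX3naU1d15qM1d4mqyaqHh4d3maZ4iaqnTlFDRnd1xQ=="/>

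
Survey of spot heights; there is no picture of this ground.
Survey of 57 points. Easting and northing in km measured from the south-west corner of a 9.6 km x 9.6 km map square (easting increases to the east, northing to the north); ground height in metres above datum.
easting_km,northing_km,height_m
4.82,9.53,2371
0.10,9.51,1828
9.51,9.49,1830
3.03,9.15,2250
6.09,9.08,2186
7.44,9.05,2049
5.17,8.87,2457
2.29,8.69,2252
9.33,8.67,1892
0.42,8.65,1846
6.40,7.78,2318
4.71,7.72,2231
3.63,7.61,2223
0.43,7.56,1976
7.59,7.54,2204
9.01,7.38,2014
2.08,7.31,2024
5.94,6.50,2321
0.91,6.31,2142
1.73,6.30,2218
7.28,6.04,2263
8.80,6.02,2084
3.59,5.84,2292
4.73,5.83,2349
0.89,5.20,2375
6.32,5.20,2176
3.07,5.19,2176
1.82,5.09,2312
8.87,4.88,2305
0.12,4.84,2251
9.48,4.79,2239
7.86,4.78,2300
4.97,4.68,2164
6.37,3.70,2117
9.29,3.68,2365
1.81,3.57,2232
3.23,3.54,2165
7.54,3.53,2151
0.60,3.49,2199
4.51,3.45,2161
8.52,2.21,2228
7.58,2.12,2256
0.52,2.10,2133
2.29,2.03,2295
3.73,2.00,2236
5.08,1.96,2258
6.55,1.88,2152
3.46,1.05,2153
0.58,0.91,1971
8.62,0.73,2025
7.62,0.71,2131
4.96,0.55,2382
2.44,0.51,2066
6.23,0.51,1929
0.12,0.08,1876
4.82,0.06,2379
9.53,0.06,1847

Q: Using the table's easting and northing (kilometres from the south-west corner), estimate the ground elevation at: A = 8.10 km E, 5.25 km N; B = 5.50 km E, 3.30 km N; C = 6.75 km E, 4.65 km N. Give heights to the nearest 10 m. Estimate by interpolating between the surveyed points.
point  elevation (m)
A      2290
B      2180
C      2240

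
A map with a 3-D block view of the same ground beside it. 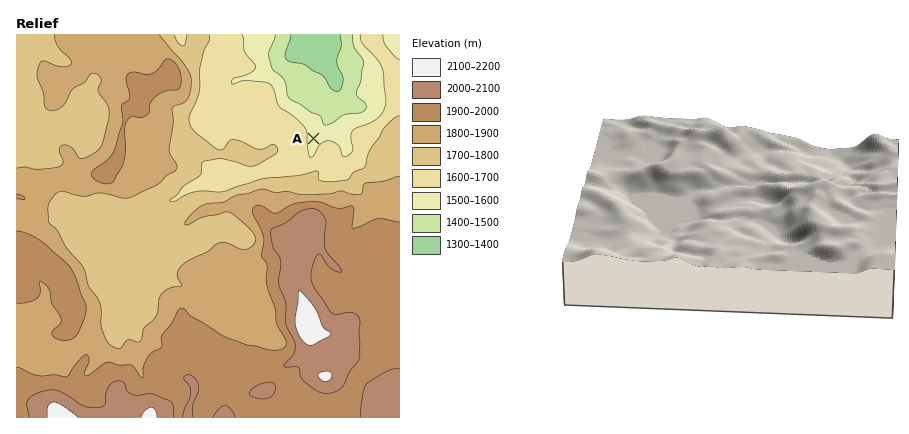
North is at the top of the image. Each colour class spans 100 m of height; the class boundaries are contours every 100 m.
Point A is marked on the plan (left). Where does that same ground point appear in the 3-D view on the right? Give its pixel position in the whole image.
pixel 828 179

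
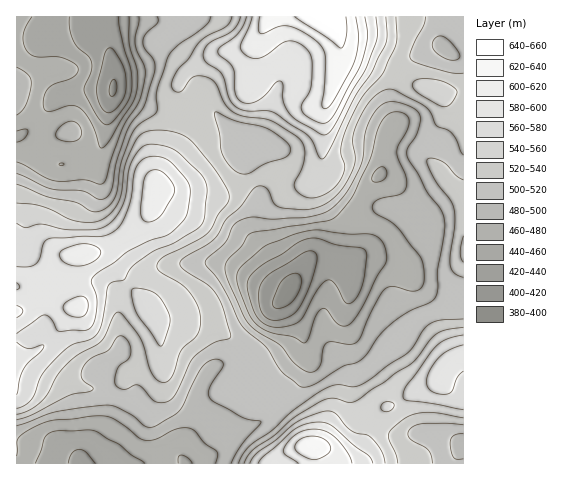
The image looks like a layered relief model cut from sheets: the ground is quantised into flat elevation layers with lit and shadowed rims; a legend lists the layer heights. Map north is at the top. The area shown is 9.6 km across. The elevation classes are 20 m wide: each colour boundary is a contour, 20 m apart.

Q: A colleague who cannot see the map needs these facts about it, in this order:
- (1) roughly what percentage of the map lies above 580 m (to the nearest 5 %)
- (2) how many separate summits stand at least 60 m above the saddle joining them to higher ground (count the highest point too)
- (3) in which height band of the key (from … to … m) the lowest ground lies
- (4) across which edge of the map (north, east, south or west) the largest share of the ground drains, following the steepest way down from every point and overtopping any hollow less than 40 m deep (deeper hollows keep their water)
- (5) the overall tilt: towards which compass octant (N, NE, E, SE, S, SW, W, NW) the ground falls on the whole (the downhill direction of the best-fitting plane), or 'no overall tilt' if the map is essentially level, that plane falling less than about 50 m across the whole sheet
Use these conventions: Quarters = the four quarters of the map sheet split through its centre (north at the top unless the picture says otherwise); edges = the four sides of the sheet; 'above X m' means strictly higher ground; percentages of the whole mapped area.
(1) Roughly 15 % of the ground is higher than 580 m.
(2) Counting only tops that stand 60 m proud, the map has 3 summits.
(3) The lowest ground lies in the 380–400 m band.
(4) The largest share of the runoff leaves by the southern edge.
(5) There is no overall tilt: the best-fitting plane is nearly level.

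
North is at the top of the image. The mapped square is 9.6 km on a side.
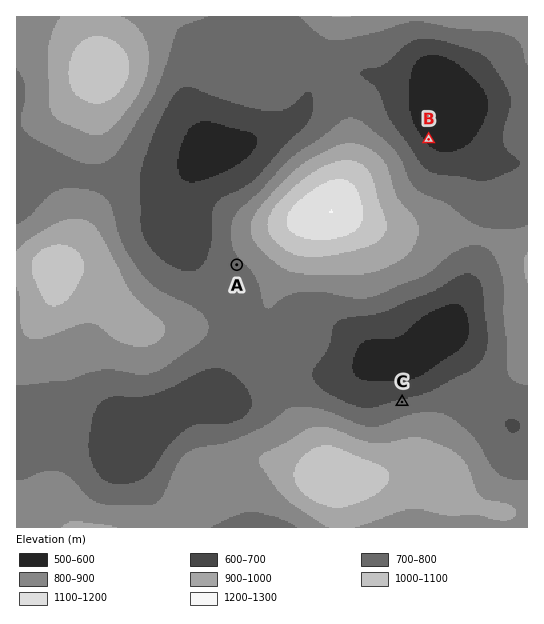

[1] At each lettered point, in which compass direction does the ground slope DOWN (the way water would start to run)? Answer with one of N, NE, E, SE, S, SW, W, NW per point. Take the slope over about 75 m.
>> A SW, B NE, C N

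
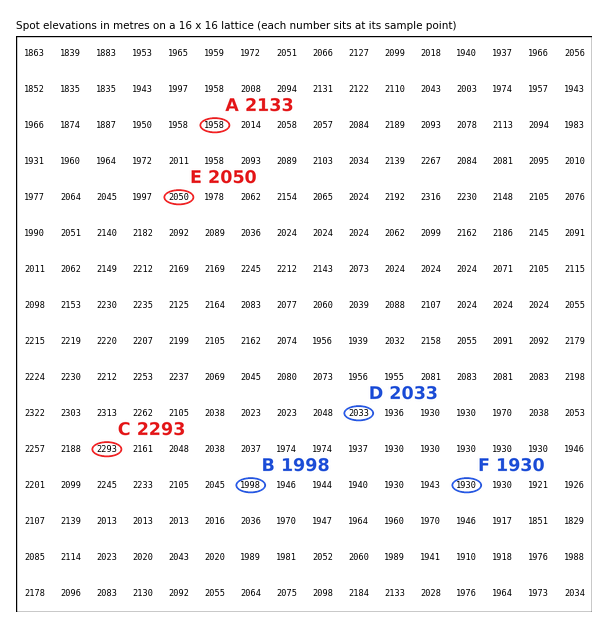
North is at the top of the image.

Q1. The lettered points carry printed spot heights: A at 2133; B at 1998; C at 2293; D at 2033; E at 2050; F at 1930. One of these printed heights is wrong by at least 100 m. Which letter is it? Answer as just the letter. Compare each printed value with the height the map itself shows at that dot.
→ A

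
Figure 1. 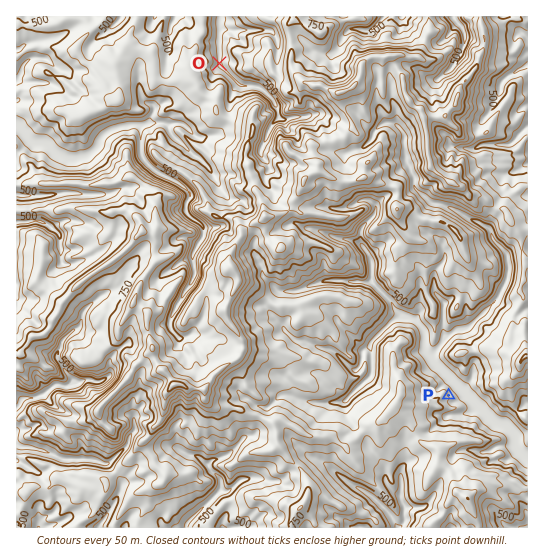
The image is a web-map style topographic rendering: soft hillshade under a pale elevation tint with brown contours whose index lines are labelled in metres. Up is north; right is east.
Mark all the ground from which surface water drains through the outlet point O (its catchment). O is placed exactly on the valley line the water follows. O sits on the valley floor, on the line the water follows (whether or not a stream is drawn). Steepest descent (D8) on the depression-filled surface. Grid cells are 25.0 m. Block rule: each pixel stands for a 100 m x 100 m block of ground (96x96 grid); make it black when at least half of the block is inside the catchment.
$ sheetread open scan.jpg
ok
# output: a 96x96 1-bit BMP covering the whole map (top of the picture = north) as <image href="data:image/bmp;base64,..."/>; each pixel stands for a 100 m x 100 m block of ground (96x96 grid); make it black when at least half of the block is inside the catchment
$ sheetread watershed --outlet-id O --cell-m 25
<image width="96" height="96" href="data:image/bmp;base64,Qk2+BAAAAAAAAD4AAAAoAAAAYAAAAGAAAAABAAEAAAAAAIAEAAATCwAAEwsAAAIAAAAAAAAA////AAAAAAAAAAAAAAAAAAAAAAAAAAAAAAAAAAAAAAAAAAAAAAAAAAAAAAAAAAAAAAAAAAAAAAAAAAAAAAAAAAAAAAAAAAAAAAAAAAAAAAAAAAAAAAAAAAAAAAAAAAAAAAAAAAAAAAAAAAAAAAAAAAAAAAAAAAAAAAAAAAAAAAAAAAAAAAAAAAAAAAAAAAAAAAAAAAAAAAAAAAAAAAAAAAAAAAAAAAAAAAAAAAAAAAAAAAAAAAAAAAAAAAAAAAAAAAAAAAAAAAAAAAAAAAAAAAAAAAAAAAAAAAAAAAAAAAAAAAAAAAAAAAAAAAAAAAAAAAAAAAAAAAAAAAAAAAAAAAAAAAAAAAAAAAAAAAAAAAAAAAAAAAAAAAAAAAAAAAAAAAAAAAAAAAAAAAAAAAAAAAAAAAAAAAAAAAAAAAAAAAAAAAAAAAAAAAAAAAAAAAAAAAAAAAAAAAAAAAAAAAAAAAAAAAAAAAAAAAAAAAAAAAAAAAAAAAAAAAAAAAAAAAAAAAAAAAAAAAAAAAAAAAAAAAAAAAAAAAAAAAAAAAAAAAAAAAAAAAAAAAAAAAAAAAAAAAAAAAAAAAAAAAAAAAAAAAAAAAAAAAAAAAAAAAAAAAAAAAAAAAAAAAAAAAAAAAAAAAAAAAAAAAAAAAAAAAAAAAAAAAAAAAAAAAAAAAAAAAAAAAAAAAAAAAAAAAAAAAAAAAAAAAAAAAAAAAAAAAAAAAAAAAAAAAAAAAAAAAAAAAAAAAAAAAAAAAAAAAAAAAAAAAAAAAAAAAAAAAAAAAAAAAAAAAAAAAAAAAAAAAAAAAAAAAAAAAAAAAAAAAAAAAAAAAAAAAAAAAAAAAAAAAAAAAAAAAAAAAAAAAAAAAAAAAAAAAAAAAAAAAAAAAAAAAAAAAAAAAAAAAAAAAAAAAAAAAAAAAAAAAAAAAAAAAAAAAAAAAAAAAGAAAAAAAAAAAAAAAPgAAAAAAAAAAAAAAPwAAAAAAAAAAAAAAPwAAAAAAAAAAAAAAf4AAAAAAAAAAAAAAf4AAAAAAAAAAAAAAf8AAAAAAAAAAAAAA/8AAAAAAAAAAAAAA//AAAAAAAAAAAAAA//gAAAAAAAAAAAAB//AAAAAAAAAAAAAB//AAAAAAAAAAAAAB//AAAAAAAAAAAAAB/+AAAAAAAAAAAAAA//4AAAAAAAAAAAAA///AAAAAAAAAAAAA///AAAAAAAAAAAAA///gAAAAAAAAAAAP///gAAAAAAAAAAA////AAAAAAAAAAAB///+AAAAAAAAAAAB///+AAAAAAAAAAAB///+AAAAAAAAAAAH///8AAAAAAAAAAAP//nwAAAAAAAAAAAP//CAAAAAAAAAAAAf/+AAAAAAAAAAAAA//8AAAAAAAAAAAAA/48AAAAAAAAAAAAAcAAAAAAAAAAAAAAAAAAAAAAAAAAAAAAAAAAAAAAAAAAAAAAAAAAAAAAAAAAAAAAAAAAAAAAAAAAAAAAAAAAAAAAAAAAAAAAAAAAAAAAAAAAAAAAAAAAAAAAAAAAAAAAAAAAAAAAAAAA="/>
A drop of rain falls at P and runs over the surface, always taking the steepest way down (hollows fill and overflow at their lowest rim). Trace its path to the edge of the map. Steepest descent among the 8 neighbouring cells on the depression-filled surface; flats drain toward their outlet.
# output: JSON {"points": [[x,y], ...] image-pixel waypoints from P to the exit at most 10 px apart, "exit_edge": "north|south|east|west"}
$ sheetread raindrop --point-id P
{"points": [[449, 395], [459, 387], [470, 398], [479, 407], [490, 418], [501, 425], [511, 431], [515, 442], [521, 453], [527, 457]], "exit_edge": "east"}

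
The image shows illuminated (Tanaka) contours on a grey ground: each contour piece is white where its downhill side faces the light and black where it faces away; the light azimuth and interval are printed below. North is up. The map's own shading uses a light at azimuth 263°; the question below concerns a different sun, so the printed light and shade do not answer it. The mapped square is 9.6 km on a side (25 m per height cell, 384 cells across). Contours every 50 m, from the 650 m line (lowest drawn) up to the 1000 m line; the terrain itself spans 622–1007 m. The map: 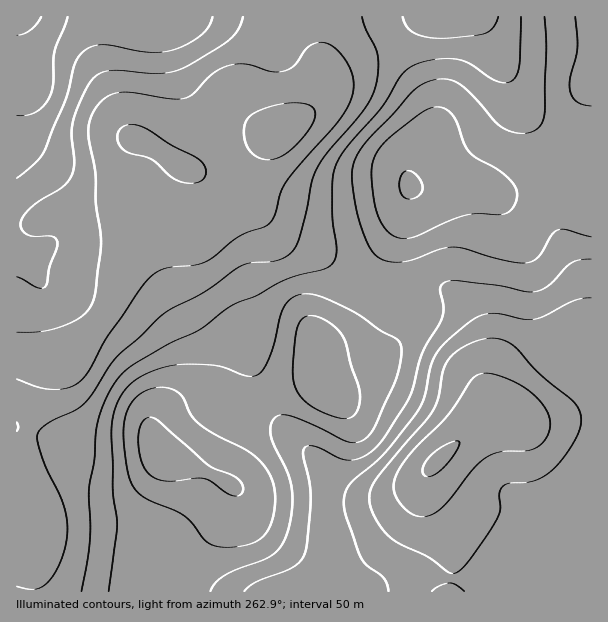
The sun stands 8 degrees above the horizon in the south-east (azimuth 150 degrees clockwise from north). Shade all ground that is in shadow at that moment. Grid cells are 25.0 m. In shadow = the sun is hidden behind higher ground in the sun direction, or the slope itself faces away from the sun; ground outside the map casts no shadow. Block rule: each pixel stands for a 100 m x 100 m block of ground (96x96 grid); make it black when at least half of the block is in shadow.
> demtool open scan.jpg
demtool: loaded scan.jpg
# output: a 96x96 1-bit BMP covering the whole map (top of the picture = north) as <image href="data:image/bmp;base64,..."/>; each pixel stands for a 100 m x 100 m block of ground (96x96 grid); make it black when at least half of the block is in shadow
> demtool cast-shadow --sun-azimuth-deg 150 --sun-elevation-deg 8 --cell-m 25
<image width="96" height="96" href="data:image/bmp;base64,Qk2+BAAAAAAAAD4AAAAoAAAAYAAAAGAAAAABAAEAAAAAAIAEAAATCwAAEwsAAAIAAAAAAAAA////AAAAAAAAAAAAAAAAAAAAAAAAAAAAAAAAAAAAAAAAAAAAB+AAAAAAAAAAAAAAD/AAAAAAAAAAAAAAD/AAAAAAAAAAAAAAH/gAAAAAAAAAAAAAH/gAAAAAAAAAAAAAD/gAAAAAAAAAAAAAD/AAAAAAAAAAAAAAB/AAAAAAAAAAAAAAAYAAAAAAAAAAAAAAAAAAAAAAAAAAAAAAAAAAAAAAAAAAAAAAAAAAAAAAAAAAAAAAAAAAAAAAAAAAAAAAAAAAAAAAAAAAAAAAAAAAAAAAAAAAAAAAAAAAAAAAAAAAAAAAAAAA+AAAAAAAAAAAAAAA/wAAAAAAAAAAAAAB/4AAAAAAAAAAAAAB/+AAAAAAAAAAAAAB//AAAAAAAAAAAAAD//gAAAAAAAAAAAAD//wAAAAAAAAAAAAD//4AAAAAAAAAAAAH//8AAAAAAAAAAAAH//+AAAAAAAAAAAAP//+AAAAAAAAAAAAP//+AAAAAAAAAAAAP//+AAAAAAAAAAAAf//8AAAAAAAAAAAAf//4AAAAAAAAAAAAP//wAAAAAAAAAAAAP//wAAAAAAAAAAAAH//wAAAAAAAAAAAAD//4AAAAAAAAAAAAB//8AAAAAAAAAAAAAf/+AAAAAAAAAAAAAH//gAAAAAAAAAAAAA//wAAAAAAAAAAAAAH/4AAAAAAAAAAAAAD/8AAAAAAAAAAAAAD/4AAAAAAAAAAAAAD/4AAAAAAAAAAAAAB/gAAAAAAAAAAAAAA/AAAAAAAAAAAAAAAAAAAAAAAAAAAAAAAAAAAAAAAAAAAAAAAAAAAAAAAAAAAAAAAAAAAAAAAAAAAAAAAAAAAAAAAAAAAAAAAAAAAAAAAAAAAAAAAAAAAAAAAAAAAAAAAAAAAAAAAAAAAAAABAAAAAAAAAAAAAAADgAAAAAAAAAAAAAADwAAAAAAAAAAAAAADwAAAAAAAAAAAAAADgAAAAAAAAAAAAAAAAAAAAAAAAAAAAAAAAAAAAAAAAAAAAAAAAAAAAAAAAAAAAAAAAAAAAAAAAAAAAAAAAAAAAAAAAAAAAAAAAAAAAAAAAAAAAAAAAAAAAAAAAAAAAAAAAAAAAAAAAAAAAAAAAAAAAAAAAAAAAAAAAAAAAAAAAAAAAAAAAAAAAAAAAAAAAAAAAAAAAAAAAAAAAAAAAAAAAAAAAAAAAAAAAAAAAAAAAAAAAAAAAAAAAAAAAAAAAAAAAAAAAAAAAAAAAAAAAAAAAAAAAAAAAAAAAAAAAAgAAAAAAAAAAAAAAH8AAAAAAAAAAAAAAH+AAAAAAAAAAAAAAP+AAAAAAAAAAAAAAP+AAAAAAAAAAAAAAH+AAAAAAAAAAAAAAH8AAAAAAAAAAAAAAD4AAAAAAAAAAAAAAAAAAAAAAAAAAAAAAAAAAfgAAAAAAAAAAAAAA/4AAAAAAAAAAAAAB/4AAAAAAAAAAAAAA/4AAAAAAAAAAAAAA/4AAAAAAAAAAAAAA/wAAAAAAAAAAAAAAfgAAAAAAAAAAAAAAOAAAAAAAAAAAAAAAAAAAAAAAAAAA="/>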